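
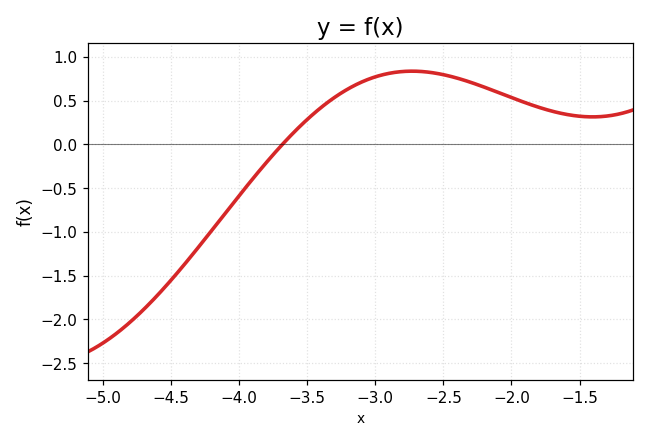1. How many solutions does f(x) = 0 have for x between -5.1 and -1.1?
1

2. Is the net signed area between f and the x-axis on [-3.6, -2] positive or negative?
positive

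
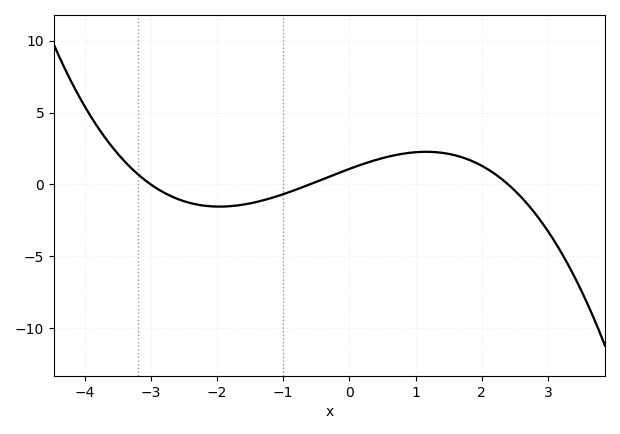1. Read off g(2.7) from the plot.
-1.41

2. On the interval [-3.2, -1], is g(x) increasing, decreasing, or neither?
neither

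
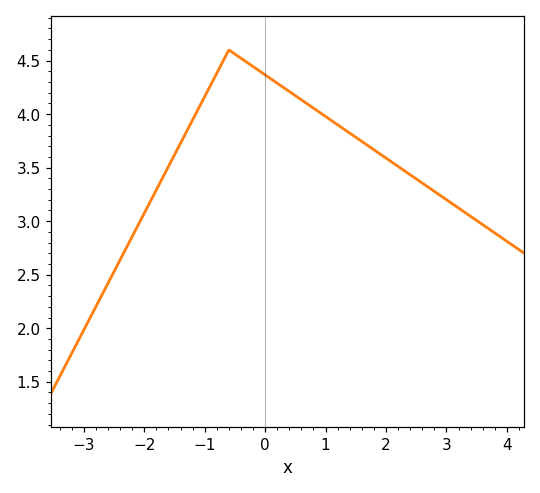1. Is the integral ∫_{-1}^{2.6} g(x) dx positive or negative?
positive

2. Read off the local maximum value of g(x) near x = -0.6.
4.6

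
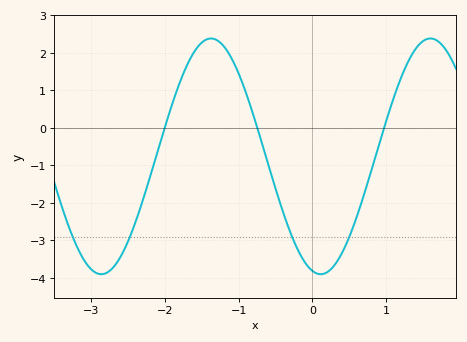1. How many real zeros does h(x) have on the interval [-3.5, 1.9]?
3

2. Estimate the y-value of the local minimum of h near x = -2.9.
-3.9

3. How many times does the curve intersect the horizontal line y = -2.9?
4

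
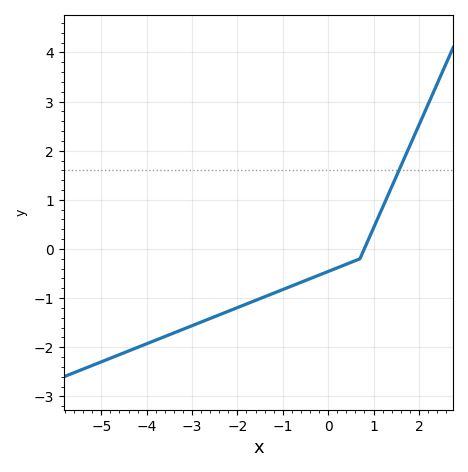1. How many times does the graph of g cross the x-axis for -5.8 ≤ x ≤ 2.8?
1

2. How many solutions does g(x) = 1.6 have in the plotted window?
1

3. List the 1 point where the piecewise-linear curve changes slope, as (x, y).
(0.7, -0.2)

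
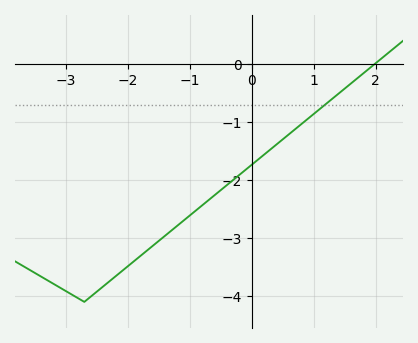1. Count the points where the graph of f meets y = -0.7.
1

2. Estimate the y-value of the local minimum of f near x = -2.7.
-4.1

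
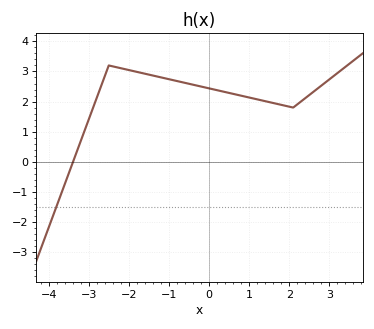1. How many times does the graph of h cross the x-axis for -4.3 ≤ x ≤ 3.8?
1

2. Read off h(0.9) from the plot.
2.2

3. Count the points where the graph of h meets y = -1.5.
1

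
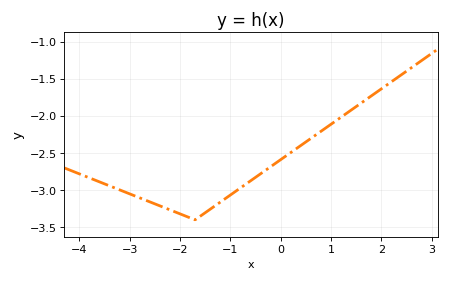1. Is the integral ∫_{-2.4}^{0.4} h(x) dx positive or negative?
negative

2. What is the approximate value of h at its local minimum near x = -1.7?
-3.4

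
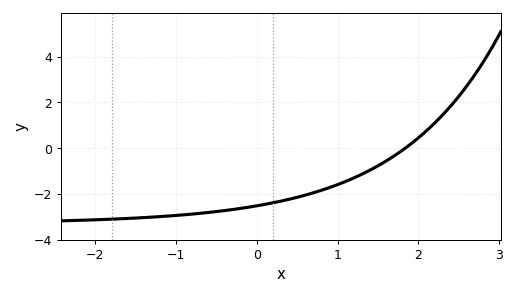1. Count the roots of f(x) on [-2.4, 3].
1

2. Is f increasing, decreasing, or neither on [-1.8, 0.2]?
increasing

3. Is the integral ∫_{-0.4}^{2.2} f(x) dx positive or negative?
negative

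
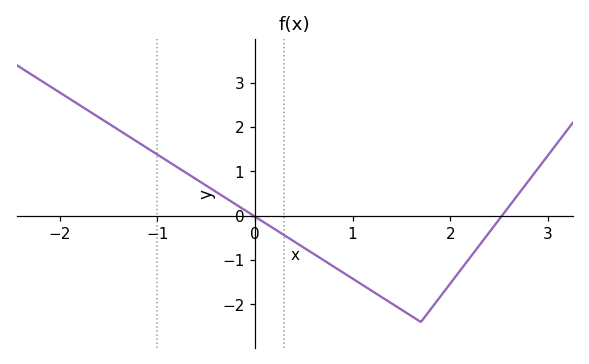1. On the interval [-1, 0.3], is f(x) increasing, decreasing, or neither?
decreasing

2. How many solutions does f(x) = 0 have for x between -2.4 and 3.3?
2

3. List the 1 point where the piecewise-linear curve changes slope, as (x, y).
(1.7, -2.4)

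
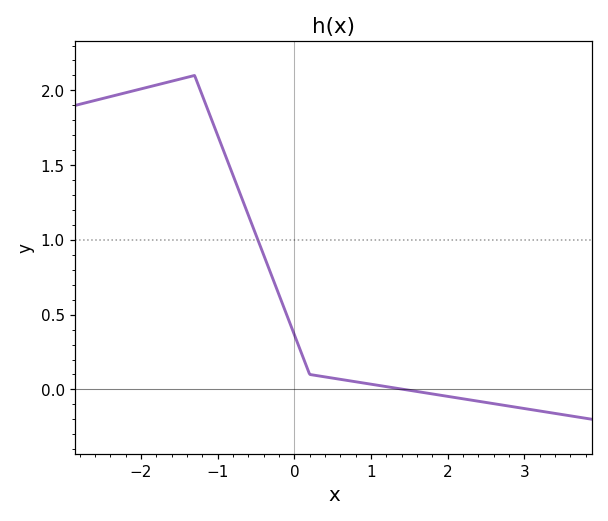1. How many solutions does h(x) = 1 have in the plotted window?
1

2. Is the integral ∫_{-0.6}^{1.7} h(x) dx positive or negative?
positive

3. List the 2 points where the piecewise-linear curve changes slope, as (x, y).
(-1.3, 2.1); (0.2, 0.1)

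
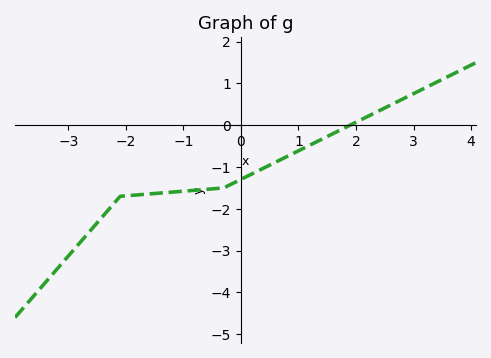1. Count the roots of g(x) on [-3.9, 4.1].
1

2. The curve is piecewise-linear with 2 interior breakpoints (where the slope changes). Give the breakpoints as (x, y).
(-2.1, -1.7); (-0.3, -1.5)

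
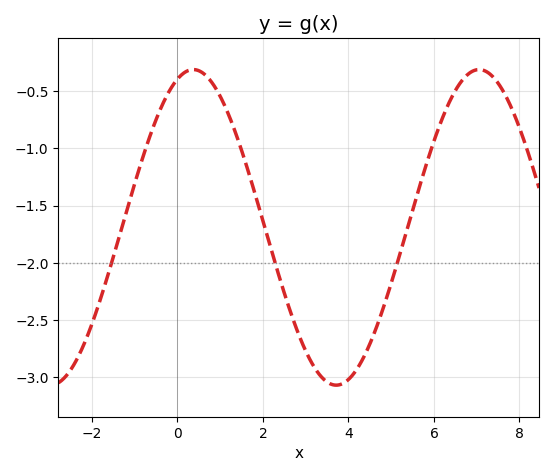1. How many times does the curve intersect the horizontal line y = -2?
3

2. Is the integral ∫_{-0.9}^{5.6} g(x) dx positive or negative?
negative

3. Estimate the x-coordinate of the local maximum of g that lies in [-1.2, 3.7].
0.4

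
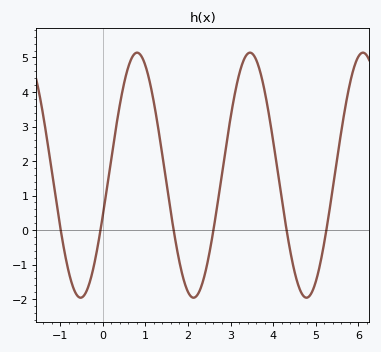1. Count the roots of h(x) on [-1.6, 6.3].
6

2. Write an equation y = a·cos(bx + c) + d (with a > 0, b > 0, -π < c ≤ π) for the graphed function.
y = 3.55cos(2.37x - 1.91) + 1.59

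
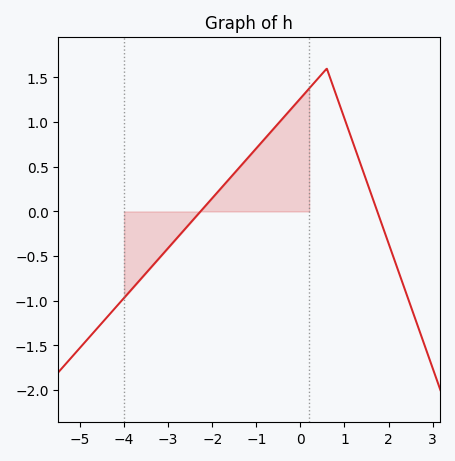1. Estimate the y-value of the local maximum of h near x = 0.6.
1.6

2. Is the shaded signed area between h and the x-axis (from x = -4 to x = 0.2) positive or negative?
positive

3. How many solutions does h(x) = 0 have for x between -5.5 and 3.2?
2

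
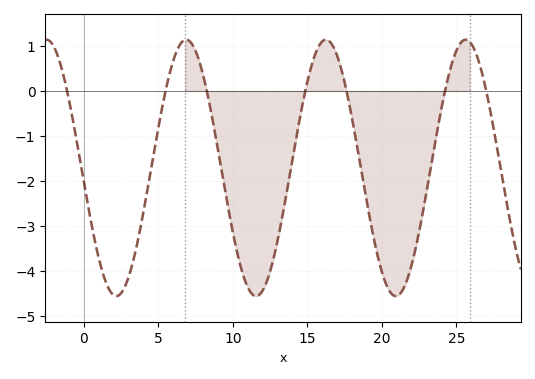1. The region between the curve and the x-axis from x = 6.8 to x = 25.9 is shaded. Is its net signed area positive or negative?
negative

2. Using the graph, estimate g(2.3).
-4.6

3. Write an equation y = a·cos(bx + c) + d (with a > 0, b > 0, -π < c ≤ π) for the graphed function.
y = 2.85cos(0.67x + 1.7) - 1.71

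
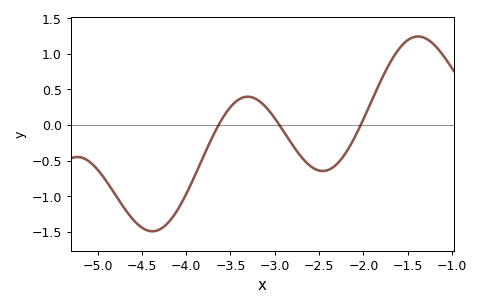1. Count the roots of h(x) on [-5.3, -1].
3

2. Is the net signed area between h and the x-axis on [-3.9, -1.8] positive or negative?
negative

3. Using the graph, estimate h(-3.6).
0.074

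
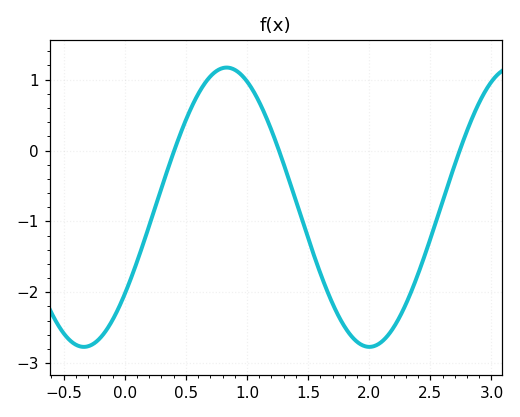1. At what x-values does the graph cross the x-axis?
0.405, 1.26, 2.74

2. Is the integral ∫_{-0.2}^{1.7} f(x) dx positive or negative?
negative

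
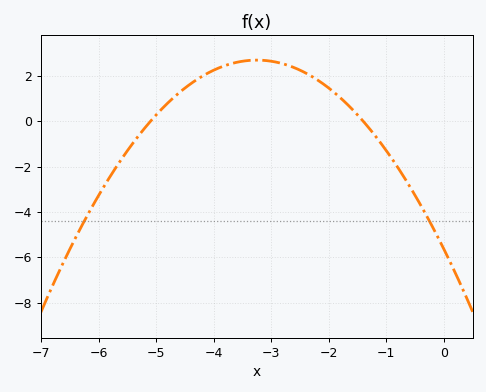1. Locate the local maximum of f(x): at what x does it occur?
-3.25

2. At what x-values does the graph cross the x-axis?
-5.1, -1.4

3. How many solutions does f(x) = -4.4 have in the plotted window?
2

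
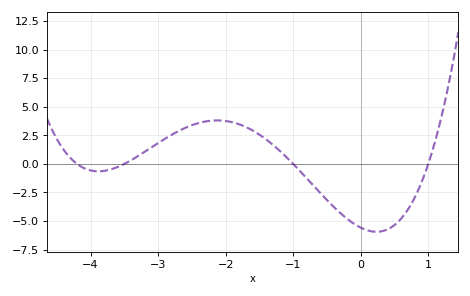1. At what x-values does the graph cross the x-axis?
-4.2, -3.5, -1, 1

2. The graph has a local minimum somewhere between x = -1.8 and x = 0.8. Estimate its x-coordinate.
0.2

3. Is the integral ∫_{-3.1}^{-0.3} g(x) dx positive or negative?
positive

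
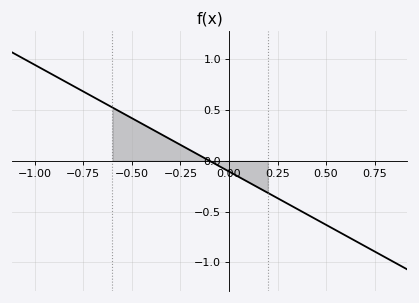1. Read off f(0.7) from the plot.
-0.84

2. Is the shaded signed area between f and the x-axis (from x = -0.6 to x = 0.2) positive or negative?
positive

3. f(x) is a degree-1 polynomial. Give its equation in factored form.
y = -1.05(x + 0.1)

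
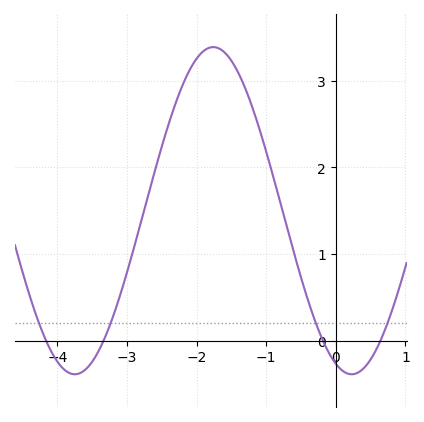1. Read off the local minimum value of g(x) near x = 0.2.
-0.4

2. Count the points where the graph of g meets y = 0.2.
4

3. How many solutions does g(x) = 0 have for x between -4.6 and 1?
4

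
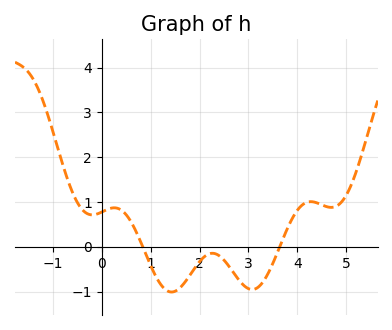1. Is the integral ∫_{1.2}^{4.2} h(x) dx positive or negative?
negative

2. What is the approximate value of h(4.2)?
0.995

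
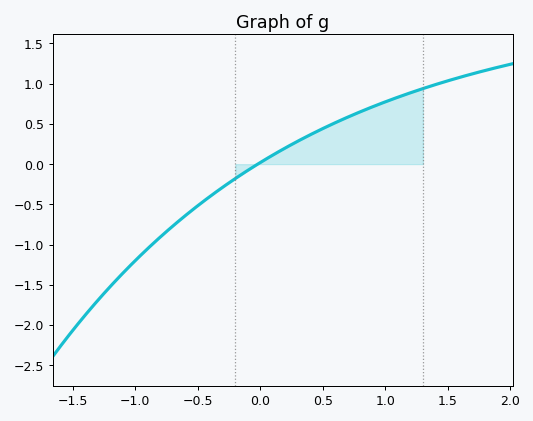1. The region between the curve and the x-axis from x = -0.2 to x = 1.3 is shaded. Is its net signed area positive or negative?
positive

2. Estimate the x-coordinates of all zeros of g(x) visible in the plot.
0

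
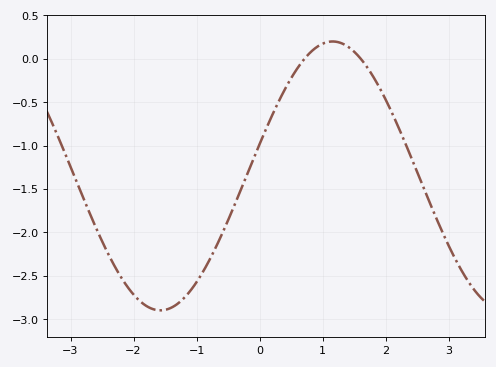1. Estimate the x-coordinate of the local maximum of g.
1.2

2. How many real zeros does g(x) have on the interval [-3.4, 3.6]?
2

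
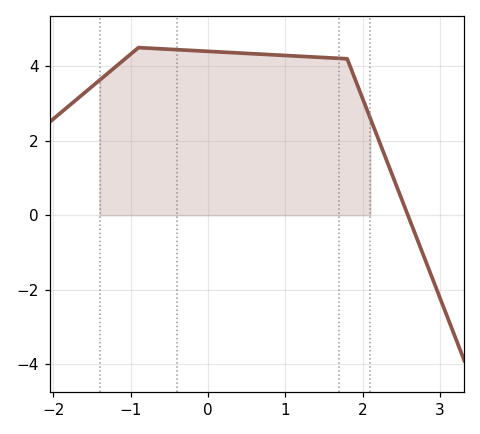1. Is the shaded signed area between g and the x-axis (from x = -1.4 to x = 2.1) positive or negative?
positive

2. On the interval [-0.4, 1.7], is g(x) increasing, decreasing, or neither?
decreasing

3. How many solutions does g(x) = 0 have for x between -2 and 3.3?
1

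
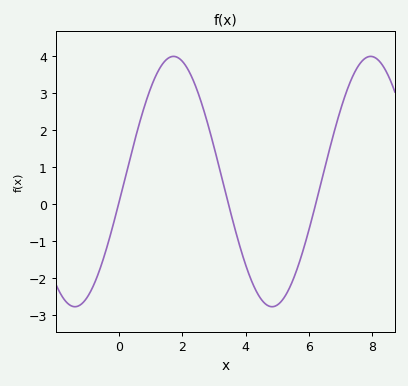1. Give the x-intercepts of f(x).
-0.012, 3.46, 6.21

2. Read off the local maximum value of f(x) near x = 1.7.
3.99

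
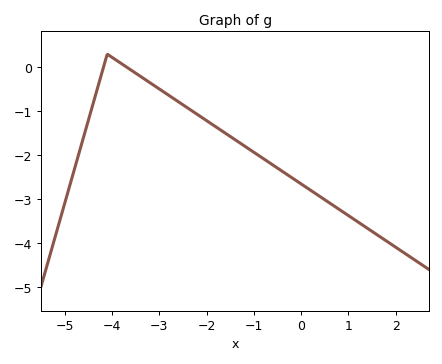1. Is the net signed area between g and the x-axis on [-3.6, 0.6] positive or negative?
negative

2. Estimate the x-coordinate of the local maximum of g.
-4.1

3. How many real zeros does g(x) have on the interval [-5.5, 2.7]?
2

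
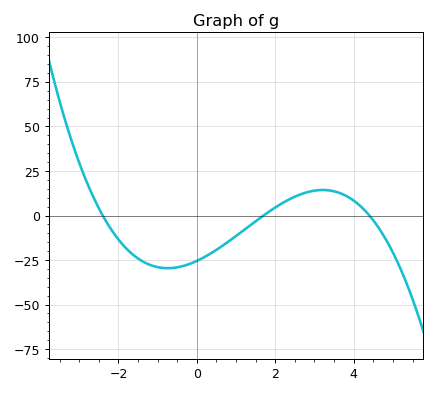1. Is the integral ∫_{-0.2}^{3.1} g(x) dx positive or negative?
negative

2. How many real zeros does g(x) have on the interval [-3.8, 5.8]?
3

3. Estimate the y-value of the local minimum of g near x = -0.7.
-29.6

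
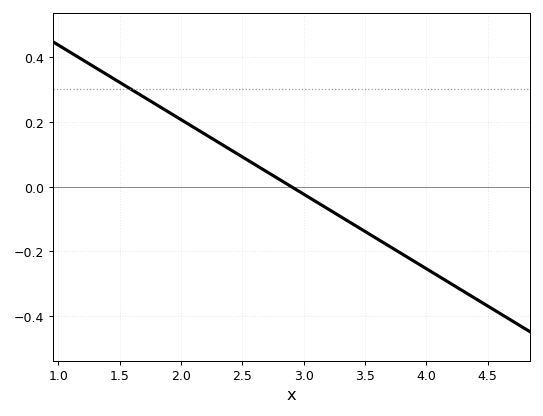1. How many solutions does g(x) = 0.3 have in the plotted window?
1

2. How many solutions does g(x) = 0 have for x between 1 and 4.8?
1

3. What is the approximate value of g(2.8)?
0.02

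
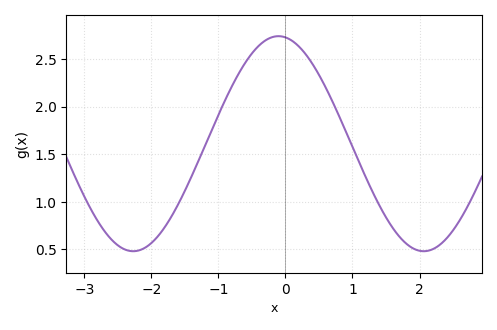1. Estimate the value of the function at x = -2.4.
0.5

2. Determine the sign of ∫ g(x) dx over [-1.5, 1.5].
positive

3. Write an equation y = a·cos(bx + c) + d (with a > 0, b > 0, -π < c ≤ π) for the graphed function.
y = 1.13cos(1.45x + 0.15) + 1.61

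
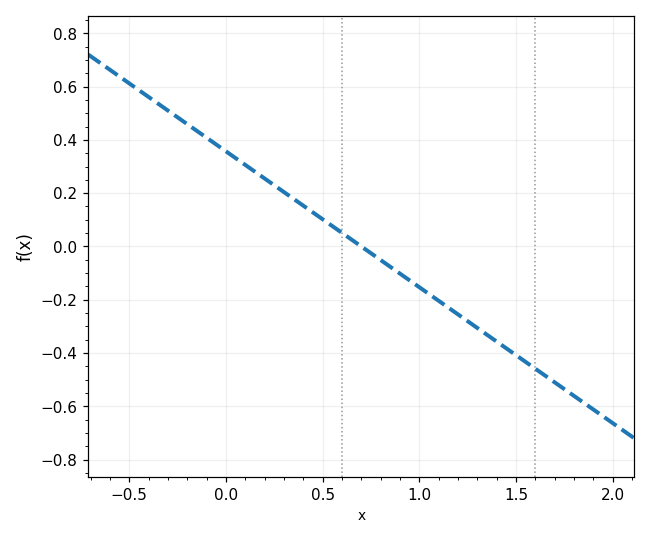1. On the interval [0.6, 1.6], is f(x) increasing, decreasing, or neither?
decreasing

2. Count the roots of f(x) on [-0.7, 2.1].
1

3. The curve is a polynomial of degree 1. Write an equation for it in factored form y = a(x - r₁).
y = -0.51(x - 0.7)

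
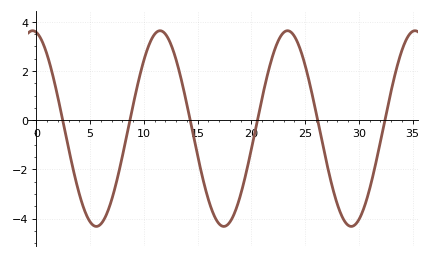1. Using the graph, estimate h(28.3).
-3.78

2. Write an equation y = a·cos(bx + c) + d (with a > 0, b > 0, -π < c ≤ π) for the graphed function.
y = 3.98cos(0.53x + 0.182) - 0.34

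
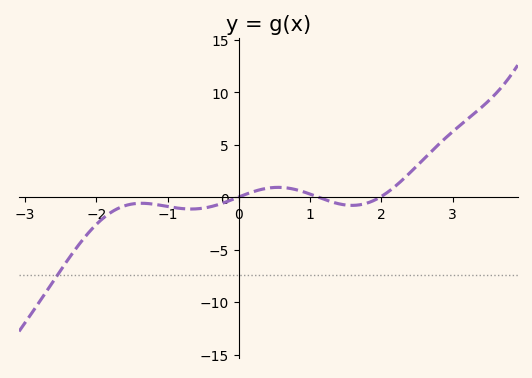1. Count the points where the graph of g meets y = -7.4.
1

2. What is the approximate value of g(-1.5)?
-0.651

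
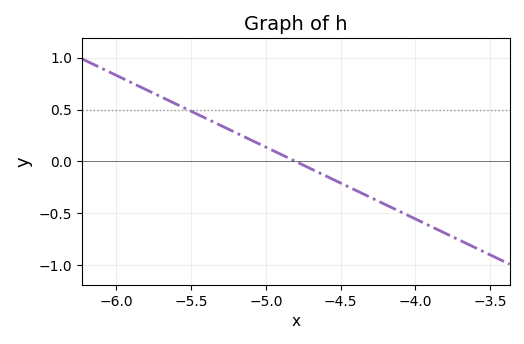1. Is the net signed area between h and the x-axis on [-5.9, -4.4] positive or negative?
positive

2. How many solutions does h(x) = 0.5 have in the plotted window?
1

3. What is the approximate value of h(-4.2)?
-0.4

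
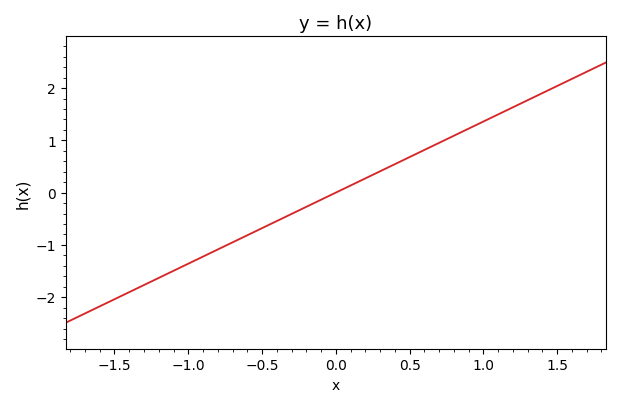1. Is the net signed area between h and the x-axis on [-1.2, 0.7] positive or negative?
negative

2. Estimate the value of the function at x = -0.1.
-0.136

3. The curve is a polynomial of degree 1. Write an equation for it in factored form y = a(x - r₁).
y = 1.36(x - 0)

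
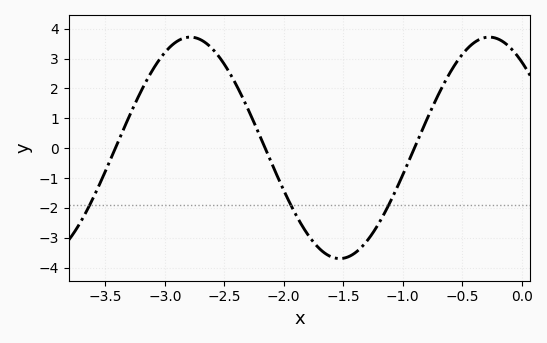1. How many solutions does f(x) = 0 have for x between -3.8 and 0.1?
3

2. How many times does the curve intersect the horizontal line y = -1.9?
3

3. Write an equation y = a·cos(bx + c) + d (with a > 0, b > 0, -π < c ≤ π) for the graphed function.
y = 3.71cos(2.5x + 0.682) + 0.01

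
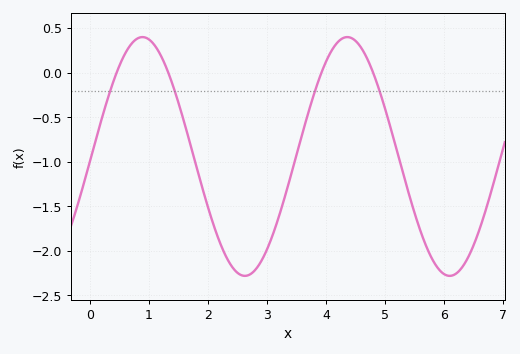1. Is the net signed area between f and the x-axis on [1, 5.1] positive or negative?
negative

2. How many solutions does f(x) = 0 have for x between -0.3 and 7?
4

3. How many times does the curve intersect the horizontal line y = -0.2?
4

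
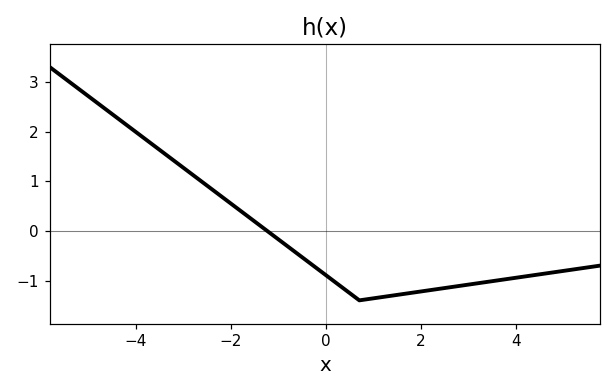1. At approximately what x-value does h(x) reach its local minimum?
0.8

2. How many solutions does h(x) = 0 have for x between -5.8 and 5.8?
1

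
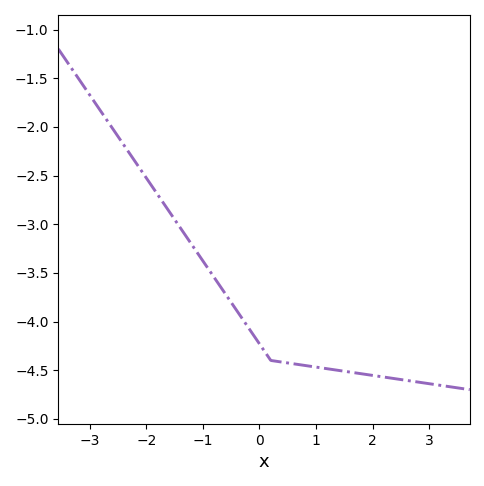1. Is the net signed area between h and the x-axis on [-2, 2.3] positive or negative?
negative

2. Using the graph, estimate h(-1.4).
-3.04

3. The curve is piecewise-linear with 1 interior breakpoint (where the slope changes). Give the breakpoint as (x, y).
(0.2, -4.4)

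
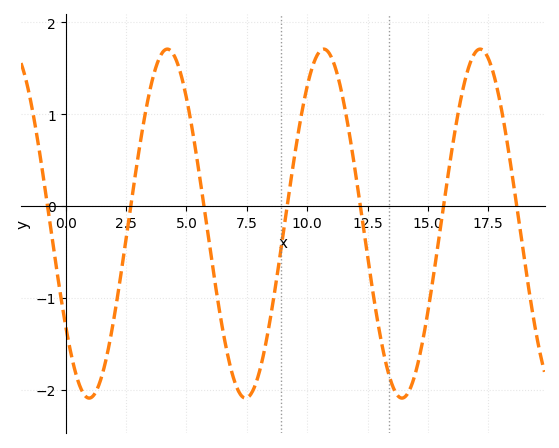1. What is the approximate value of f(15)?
-1.14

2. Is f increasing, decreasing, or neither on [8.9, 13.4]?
neither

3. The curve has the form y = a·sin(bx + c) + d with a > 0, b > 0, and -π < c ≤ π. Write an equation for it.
y = 1.9sin(0.97x - 2.51) - 0.19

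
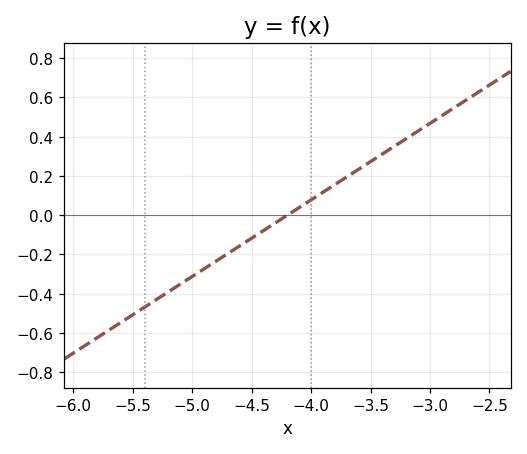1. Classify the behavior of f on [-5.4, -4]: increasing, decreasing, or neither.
increasing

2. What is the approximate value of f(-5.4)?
-0.468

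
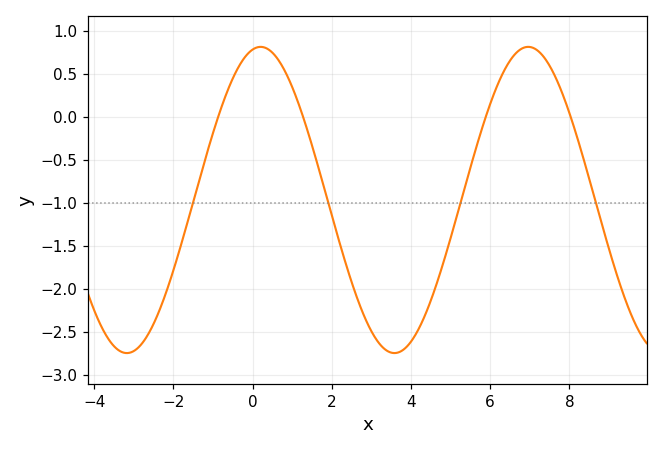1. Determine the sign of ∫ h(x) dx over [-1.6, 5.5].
negative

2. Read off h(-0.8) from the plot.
0.088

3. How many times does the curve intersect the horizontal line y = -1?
4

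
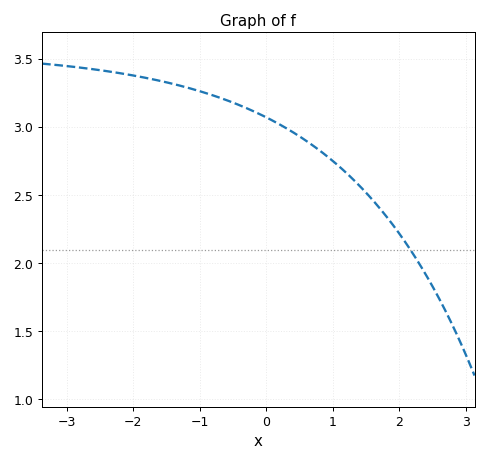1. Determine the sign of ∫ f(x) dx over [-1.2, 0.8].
positive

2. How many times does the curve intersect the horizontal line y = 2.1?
1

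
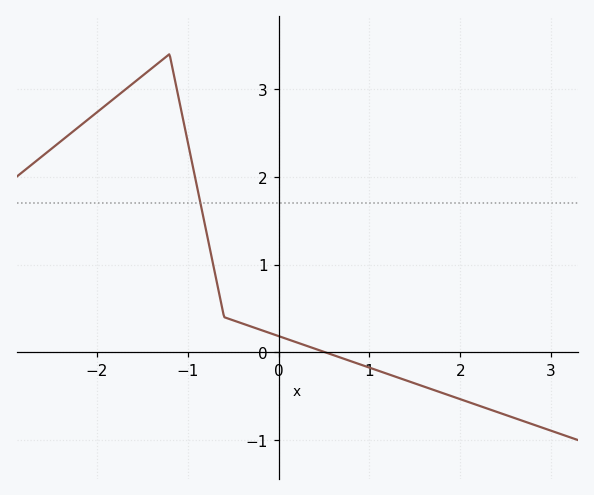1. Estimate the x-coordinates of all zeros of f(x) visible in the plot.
0.512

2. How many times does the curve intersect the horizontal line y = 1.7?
1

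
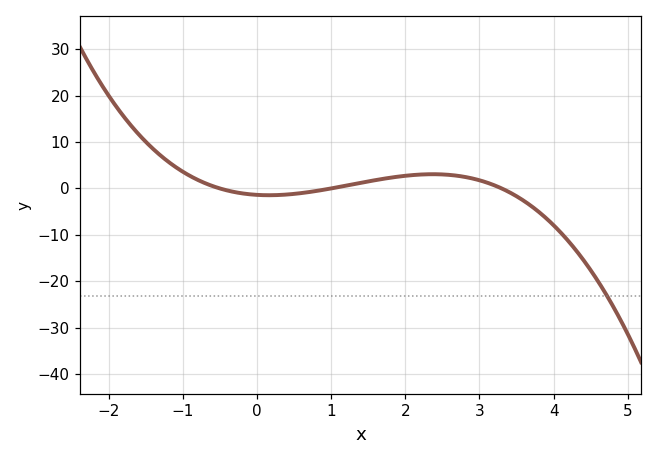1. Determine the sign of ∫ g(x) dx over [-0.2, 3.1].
positive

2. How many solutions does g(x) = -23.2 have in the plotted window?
1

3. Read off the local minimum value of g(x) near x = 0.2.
-1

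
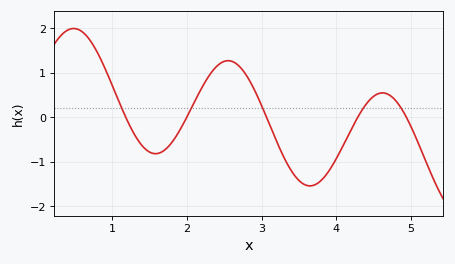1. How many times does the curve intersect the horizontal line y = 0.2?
5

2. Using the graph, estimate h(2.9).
0.628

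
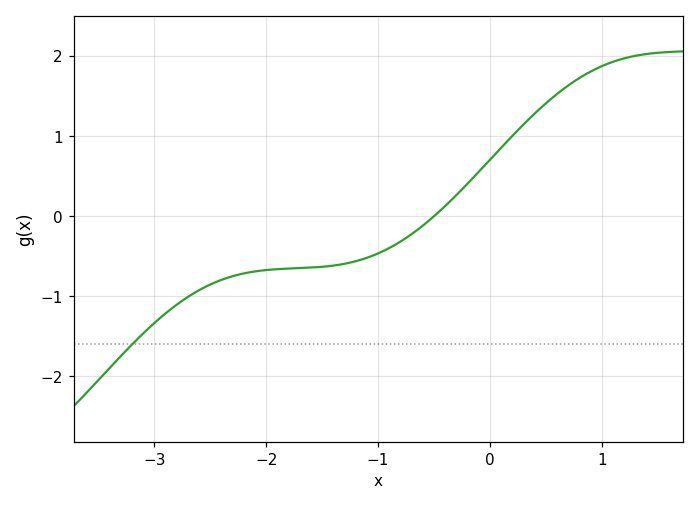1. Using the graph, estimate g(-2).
-0.674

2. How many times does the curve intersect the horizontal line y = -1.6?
1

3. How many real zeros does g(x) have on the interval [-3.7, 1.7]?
1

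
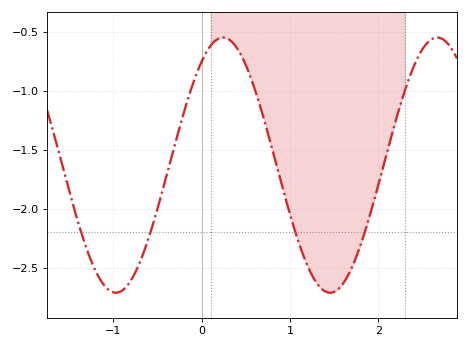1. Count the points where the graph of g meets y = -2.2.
4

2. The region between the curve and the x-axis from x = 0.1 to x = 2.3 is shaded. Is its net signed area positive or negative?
negative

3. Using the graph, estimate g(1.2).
-2.49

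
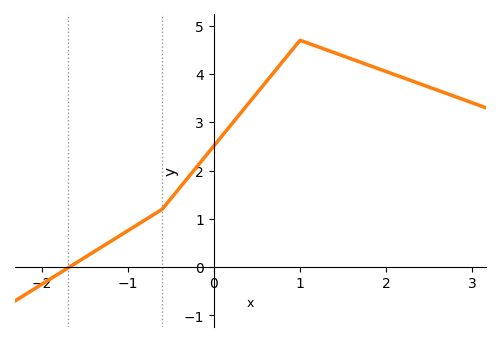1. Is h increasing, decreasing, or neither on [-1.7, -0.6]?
increasing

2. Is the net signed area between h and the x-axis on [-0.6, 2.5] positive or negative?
positive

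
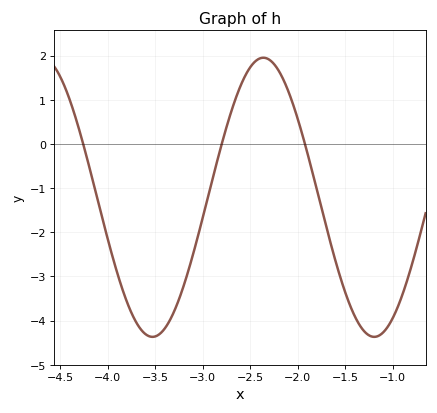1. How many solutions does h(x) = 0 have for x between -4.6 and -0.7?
3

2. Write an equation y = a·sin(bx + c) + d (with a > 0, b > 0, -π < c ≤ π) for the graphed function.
y = 3.16sin(2.69x + 1.64) - 1.21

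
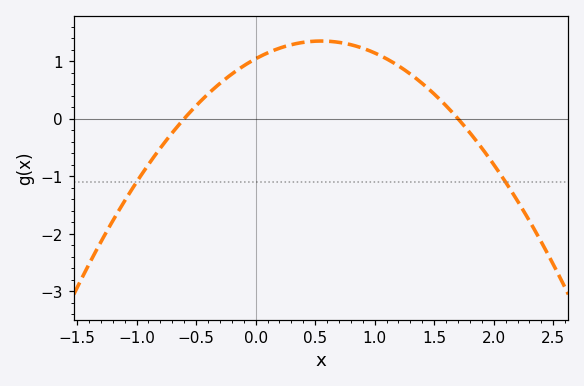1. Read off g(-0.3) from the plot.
0.6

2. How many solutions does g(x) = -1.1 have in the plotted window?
2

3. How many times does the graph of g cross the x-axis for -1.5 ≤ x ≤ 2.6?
2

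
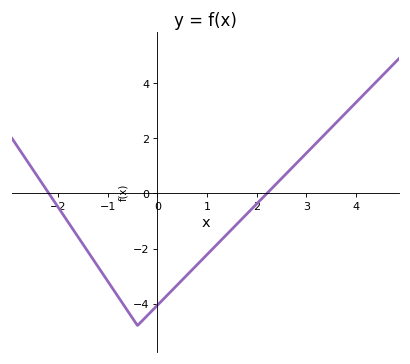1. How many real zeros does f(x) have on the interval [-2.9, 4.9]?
2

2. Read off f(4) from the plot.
3.3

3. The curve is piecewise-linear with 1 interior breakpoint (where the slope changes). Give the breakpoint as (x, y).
(-0.4, -4.8)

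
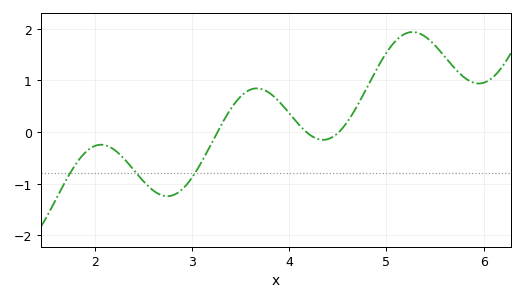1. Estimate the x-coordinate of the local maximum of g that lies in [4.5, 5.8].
5.27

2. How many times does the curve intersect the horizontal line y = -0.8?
3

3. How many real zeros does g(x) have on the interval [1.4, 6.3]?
3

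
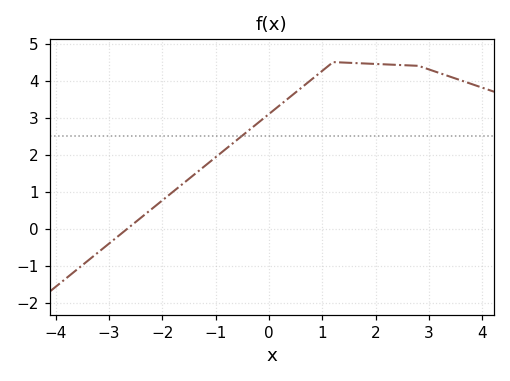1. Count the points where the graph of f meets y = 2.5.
1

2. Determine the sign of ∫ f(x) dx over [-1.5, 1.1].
positive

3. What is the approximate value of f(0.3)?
3.5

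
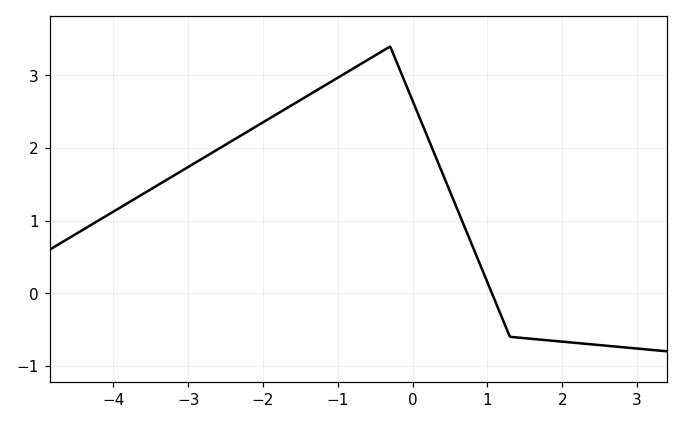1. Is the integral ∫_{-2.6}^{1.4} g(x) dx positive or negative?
positive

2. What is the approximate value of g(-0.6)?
3.2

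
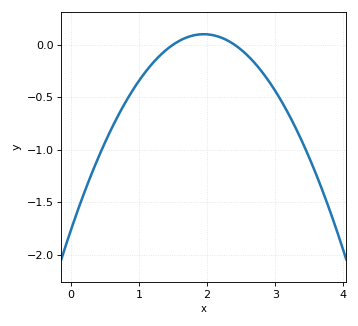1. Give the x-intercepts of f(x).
1.5, 2.4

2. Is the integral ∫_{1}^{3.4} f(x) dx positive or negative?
negative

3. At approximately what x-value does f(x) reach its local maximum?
1.95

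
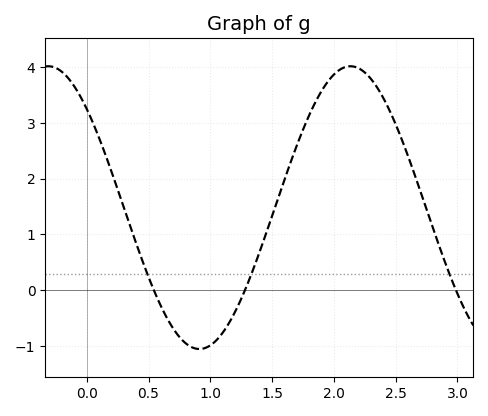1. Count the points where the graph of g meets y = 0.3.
3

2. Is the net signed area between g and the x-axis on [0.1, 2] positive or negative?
positive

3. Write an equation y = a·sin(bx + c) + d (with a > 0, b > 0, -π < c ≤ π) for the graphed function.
y = 2.53sin(2.6x + 2.4) + 1.48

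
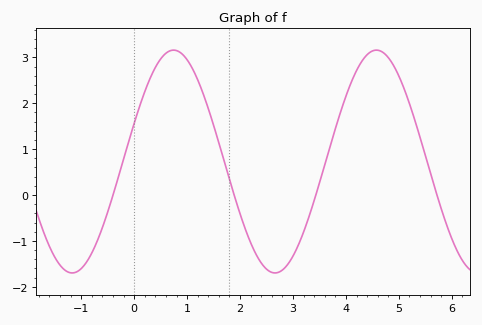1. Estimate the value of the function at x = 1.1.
2.8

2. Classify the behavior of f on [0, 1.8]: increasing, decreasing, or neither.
neither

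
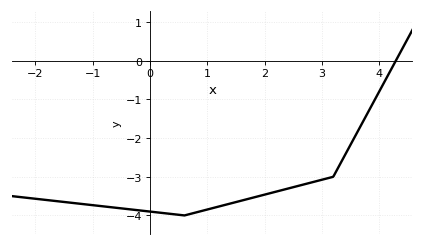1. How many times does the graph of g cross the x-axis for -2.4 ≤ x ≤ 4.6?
1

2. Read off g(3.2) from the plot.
-3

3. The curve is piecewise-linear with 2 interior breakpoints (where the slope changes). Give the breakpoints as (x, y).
(0.6, -4); (3.2, -3)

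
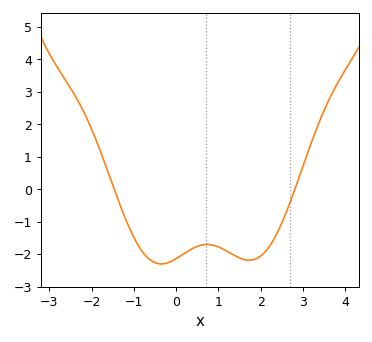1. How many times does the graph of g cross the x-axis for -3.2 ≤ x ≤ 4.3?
2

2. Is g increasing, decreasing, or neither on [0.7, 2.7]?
neither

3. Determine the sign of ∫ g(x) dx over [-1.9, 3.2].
negative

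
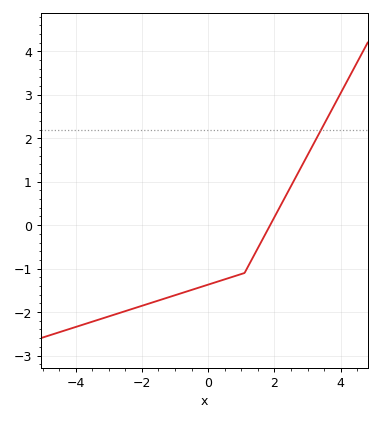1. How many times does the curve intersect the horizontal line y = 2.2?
1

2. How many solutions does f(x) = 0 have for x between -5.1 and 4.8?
1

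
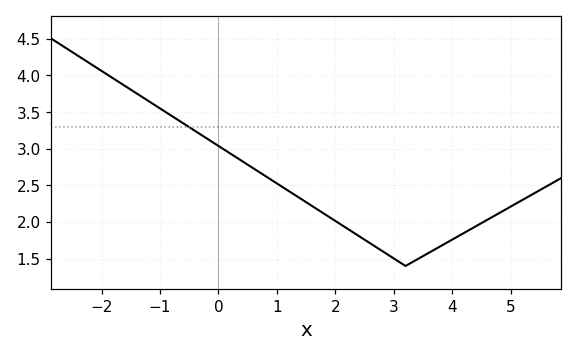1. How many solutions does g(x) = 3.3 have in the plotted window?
1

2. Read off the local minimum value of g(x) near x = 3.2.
1.4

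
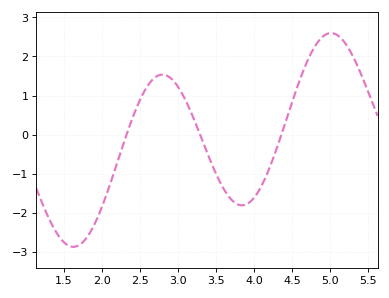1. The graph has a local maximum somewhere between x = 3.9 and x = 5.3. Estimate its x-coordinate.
5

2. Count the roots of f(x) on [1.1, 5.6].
3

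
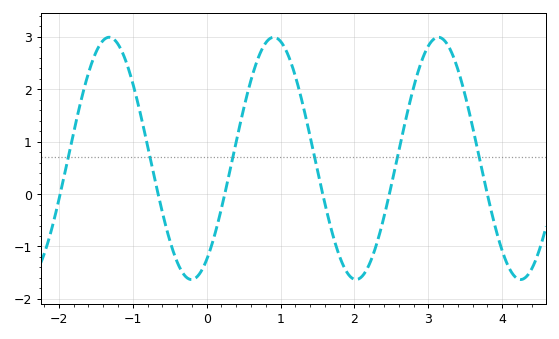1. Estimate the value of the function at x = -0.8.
0.9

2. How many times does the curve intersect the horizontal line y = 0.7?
6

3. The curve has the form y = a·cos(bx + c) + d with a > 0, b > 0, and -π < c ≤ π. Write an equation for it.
y = 2.31cos(2.8x - 2.6) + 0.68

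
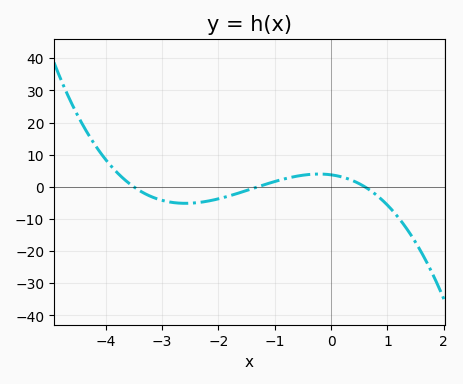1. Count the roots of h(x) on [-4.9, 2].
3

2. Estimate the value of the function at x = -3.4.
-1.15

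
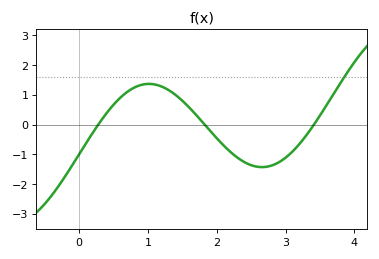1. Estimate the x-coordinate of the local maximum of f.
1.02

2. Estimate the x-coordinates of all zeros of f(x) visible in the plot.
0.28, 1.82, 3.41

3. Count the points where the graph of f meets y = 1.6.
1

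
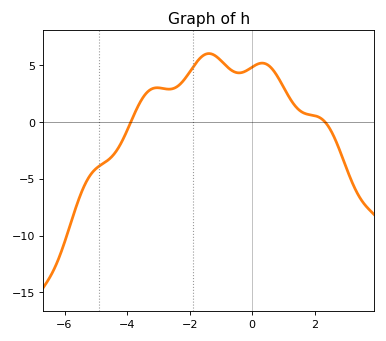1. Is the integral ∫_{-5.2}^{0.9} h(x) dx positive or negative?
positive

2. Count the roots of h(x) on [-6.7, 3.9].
2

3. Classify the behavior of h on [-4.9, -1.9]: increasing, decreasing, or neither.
neither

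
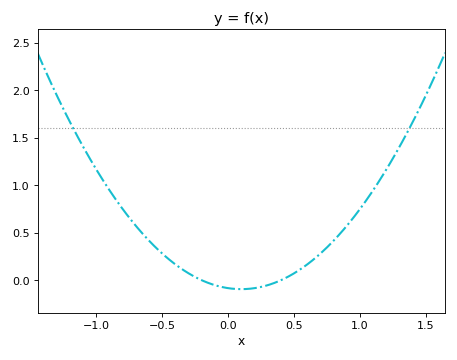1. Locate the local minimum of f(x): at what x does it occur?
0.1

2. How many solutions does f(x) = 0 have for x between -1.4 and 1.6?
2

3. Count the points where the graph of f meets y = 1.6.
2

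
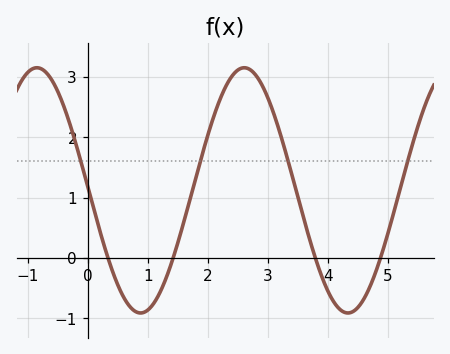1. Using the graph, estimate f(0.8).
-0.9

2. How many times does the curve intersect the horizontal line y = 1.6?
4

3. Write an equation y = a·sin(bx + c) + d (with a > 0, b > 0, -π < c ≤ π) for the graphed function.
y = 2.03sin(1.8x + 3.1) + 1.12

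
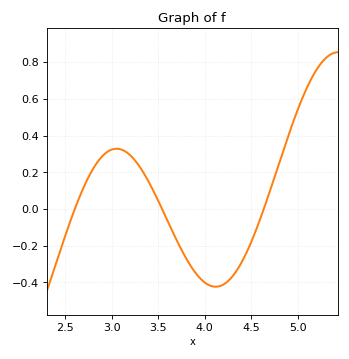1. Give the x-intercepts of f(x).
2.6, 3.55, 4.65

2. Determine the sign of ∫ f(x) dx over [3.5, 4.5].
negative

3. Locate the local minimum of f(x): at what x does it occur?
4.1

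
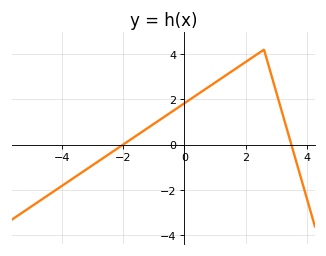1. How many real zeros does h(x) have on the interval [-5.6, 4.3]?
2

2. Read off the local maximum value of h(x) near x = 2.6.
4.2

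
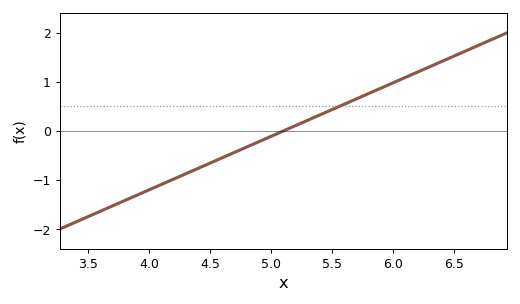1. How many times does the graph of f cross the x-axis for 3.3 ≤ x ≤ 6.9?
1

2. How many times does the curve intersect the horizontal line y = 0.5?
1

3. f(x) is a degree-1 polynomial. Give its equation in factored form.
y = 1.09(x - 5.1)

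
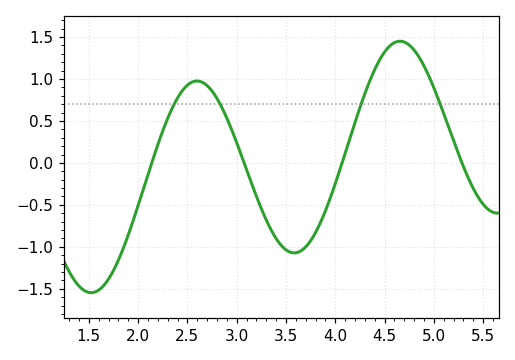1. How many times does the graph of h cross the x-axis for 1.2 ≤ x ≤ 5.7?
4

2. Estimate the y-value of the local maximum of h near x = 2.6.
0.976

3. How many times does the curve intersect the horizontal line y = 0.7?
4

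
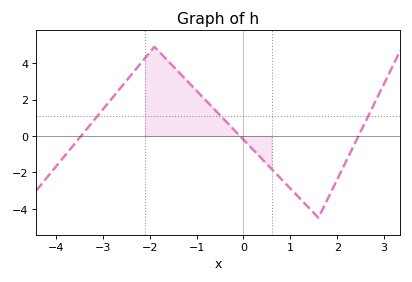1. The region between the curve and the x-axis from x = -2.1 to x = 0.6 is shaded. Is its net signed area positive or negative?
positive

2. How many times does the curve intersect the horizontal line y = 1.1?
3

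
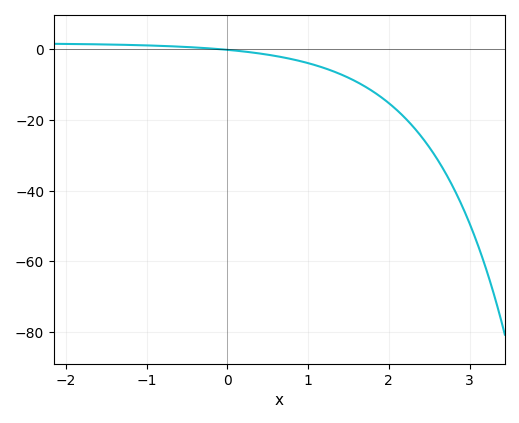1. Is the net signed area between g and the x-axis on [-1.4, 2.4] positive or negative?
negative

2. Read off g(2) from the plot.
-15.2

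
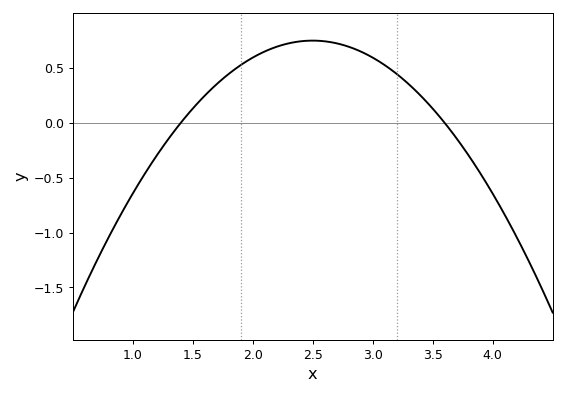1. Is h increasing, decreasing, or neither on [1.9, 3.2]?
neither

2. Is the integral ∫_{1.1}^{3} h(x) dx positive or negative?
positive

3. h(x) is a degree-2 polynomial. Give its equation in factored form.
y = -0.62(x - 1.4)(x - 3.6)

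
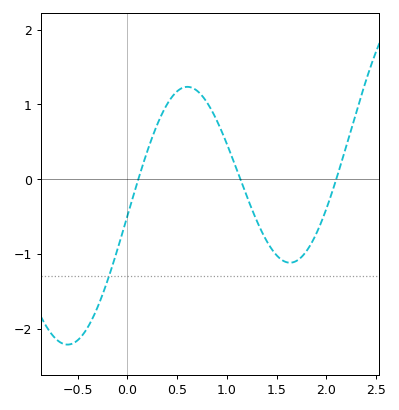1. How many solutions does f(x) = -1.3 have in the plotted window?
1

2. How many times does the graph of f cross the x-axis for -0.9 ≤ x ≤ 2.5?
3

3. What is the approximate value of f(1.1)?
0.122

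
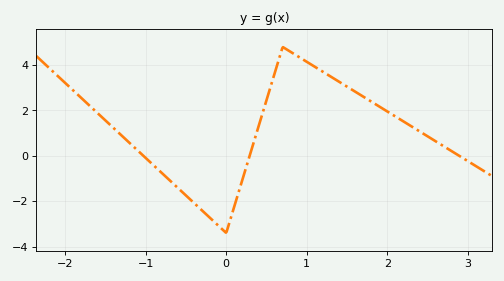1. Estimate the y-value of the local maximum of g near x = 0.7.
4.8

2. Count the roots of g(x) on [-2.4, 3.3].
3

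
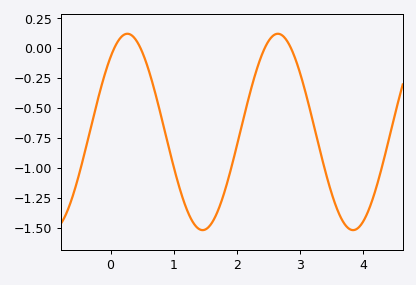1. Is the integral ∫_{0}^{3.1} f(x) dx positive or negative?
negative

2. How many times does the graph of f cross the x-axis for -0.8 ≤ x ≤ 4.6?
4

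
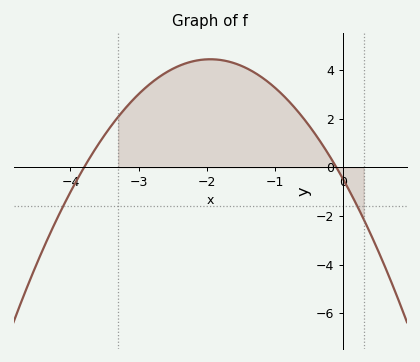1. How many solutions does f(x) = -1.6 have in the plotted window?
2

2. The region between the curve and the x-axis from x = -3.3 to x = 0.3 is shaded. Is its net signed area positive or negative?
positive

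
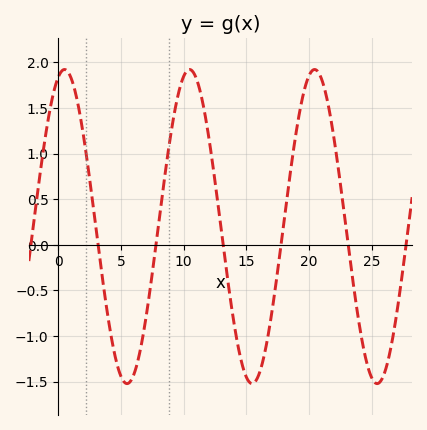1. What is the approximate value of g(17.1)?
-0.672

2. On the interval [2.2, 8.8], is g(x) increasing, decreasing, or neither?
neither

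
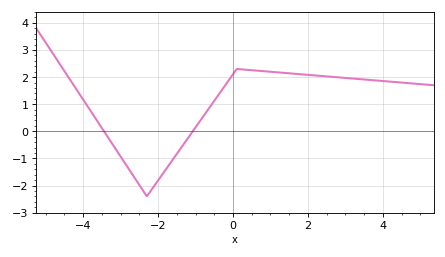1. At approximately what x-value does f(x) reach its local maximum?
0.2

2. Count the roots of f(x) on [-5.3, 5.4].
2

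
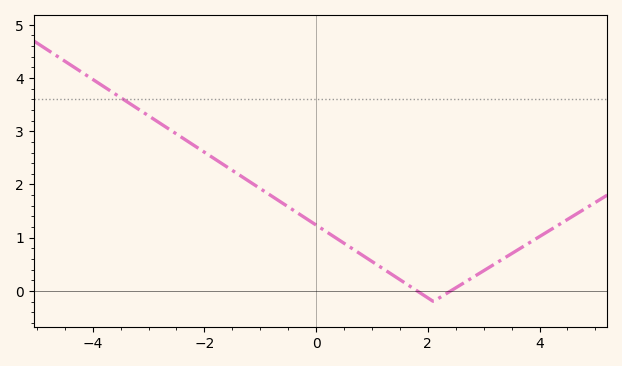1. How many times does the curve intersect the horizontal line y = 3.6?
1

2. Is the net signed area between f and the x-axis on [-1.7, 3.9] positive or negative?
positive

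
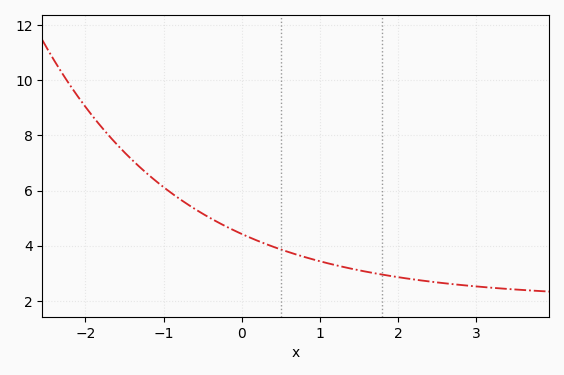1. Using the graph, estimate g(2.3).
2.74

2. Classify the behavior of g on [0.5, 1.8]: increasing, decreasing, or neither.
decreasing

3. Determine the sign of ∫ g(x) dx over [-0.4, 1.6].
positive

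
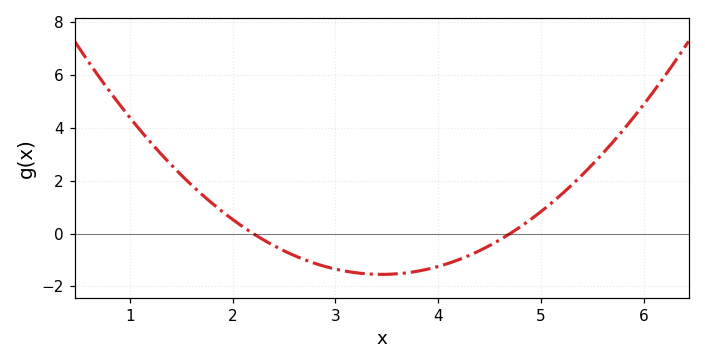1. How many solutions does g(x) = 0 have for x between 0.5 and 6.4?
2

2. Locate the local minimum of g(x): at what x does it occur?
3.4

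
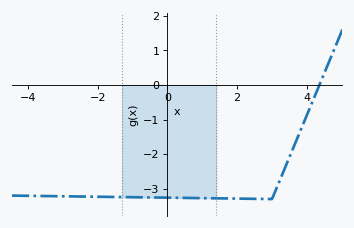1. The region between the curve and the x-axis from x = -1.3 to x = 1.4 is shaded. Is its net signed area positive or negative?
negative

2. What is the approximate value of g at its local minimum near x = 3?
-3.3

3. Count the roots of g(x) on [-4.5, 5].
1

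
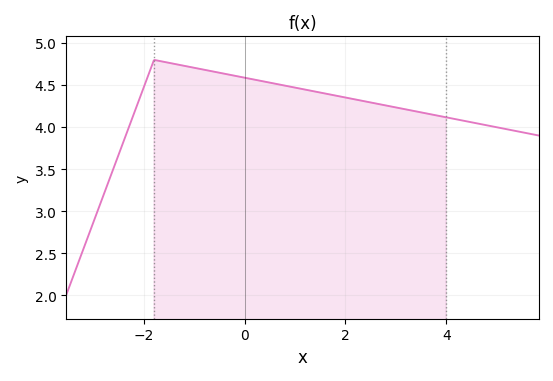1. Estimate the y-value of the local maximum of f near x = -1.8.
4.8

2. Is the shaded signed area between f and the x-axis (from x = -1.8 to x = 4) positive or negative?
positive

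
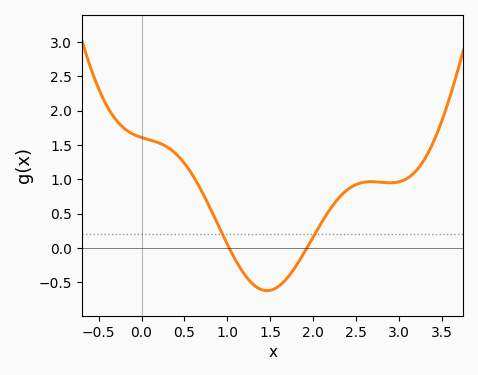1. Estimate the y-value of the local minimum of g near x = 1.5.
-0.621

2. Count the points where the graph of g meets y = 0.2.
2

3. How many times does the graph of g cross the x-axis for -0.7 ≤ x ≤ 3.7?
2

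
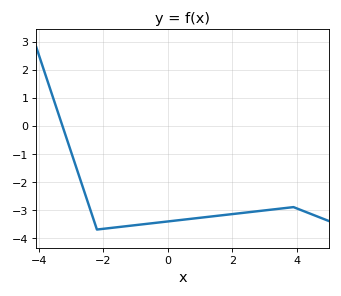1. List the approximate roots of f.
-3.2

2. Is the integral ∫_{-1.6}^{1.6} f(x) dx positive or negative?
negative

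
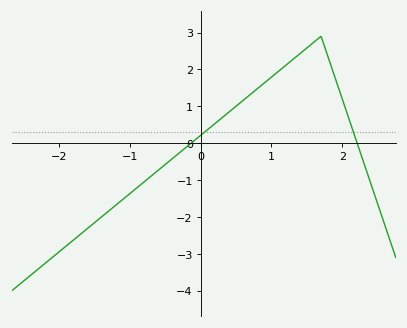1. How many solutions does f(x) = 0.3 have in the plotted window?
2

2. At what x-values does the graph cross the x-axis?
-0.133, 2.21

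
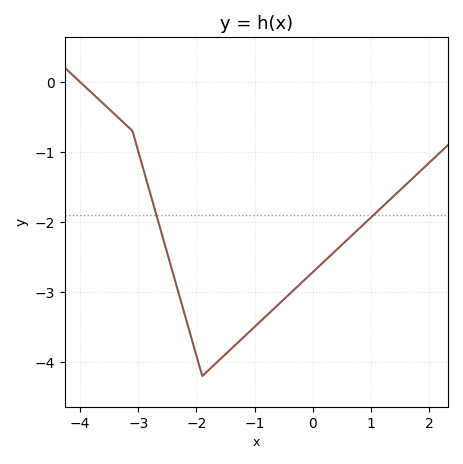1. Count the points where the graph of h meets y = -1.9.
2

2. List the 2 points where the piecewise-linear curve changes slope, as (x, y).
(-3.1, -0.7); (-1.9, -4.2)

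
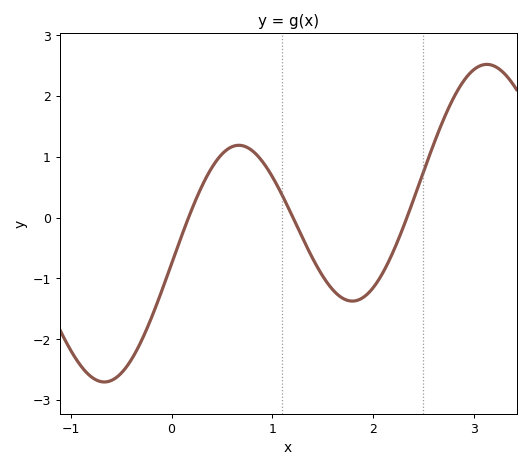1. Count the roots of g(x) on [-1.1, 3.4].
3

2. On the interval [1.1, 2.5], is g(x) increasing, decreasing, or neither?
neither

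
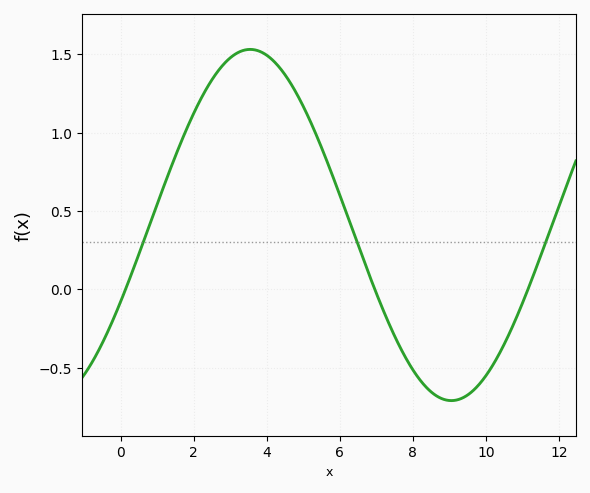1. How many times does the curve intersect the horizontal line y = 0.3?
3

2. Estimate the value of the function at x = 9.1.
-0.7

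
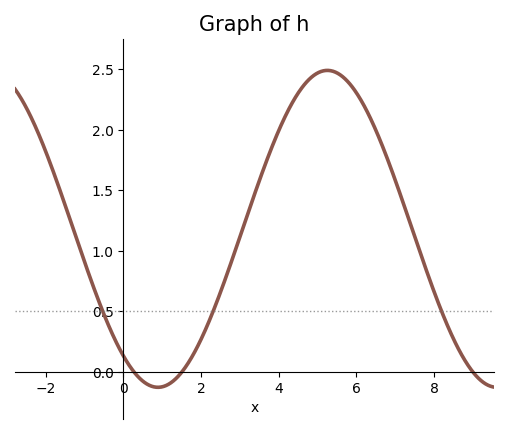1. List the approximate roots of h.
0.2, 1.6, 9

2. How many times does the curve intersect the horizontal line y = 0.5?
3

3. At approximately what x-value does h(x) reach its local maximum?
5.2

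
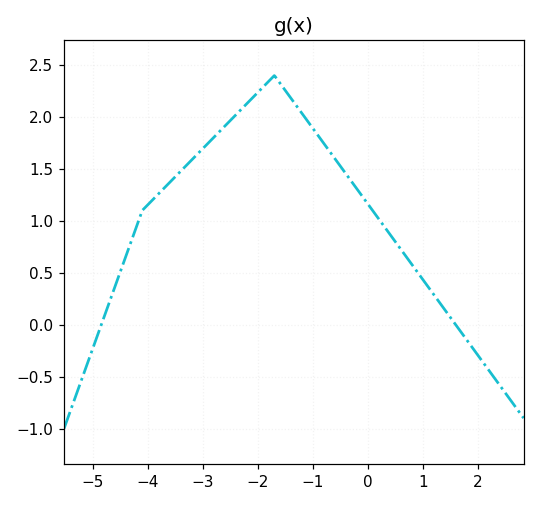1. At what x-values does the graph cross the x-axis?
-4.8, 1.6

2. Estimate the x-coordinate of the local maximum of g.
-1.8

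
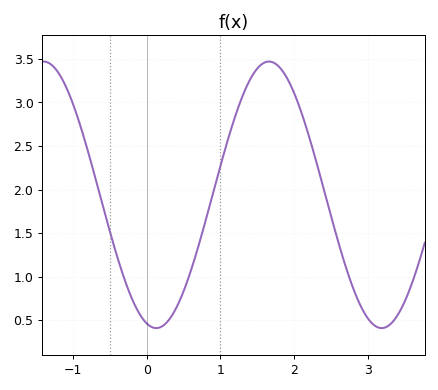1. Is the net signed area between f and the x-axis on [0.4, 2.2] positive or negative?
positive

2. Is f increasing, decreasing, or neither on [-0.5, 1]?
neither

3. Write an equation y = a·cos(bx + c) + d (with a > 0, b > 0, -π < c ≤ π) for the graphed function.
y = 1.53cos(2x + 2.9) + 1.94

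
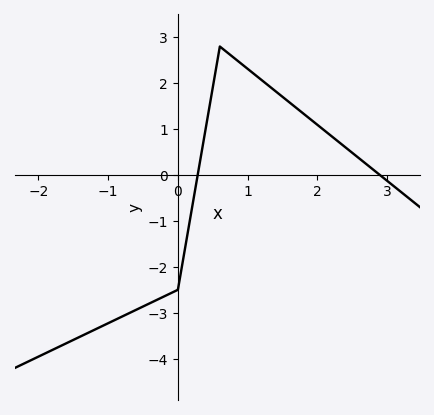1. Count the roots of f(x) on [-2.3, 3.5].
2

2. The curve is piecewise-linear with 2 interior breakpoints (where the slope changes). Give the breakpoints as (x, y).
(0, -2.5); (0.6, 2.8)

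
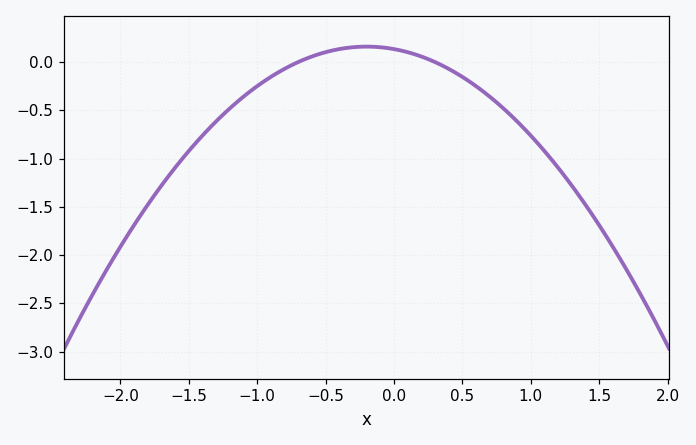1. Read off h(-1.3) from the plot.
-0.614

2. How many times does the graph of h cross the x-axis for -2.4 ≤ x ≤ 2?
2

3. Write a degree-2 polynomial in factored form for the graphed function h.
y = -0.64(x + 0.7)(x - 0.3)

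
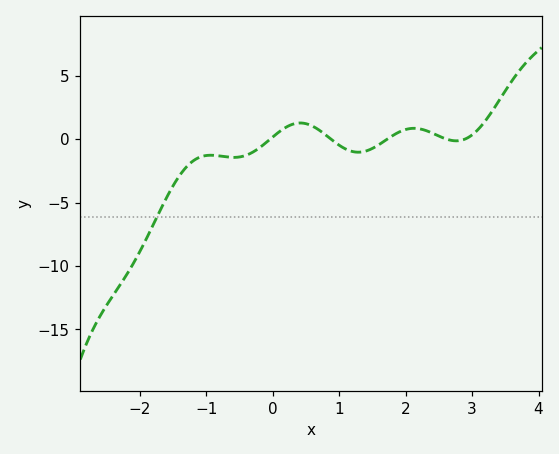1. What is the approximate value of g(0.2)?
1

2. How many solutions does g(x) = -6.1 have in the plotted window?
1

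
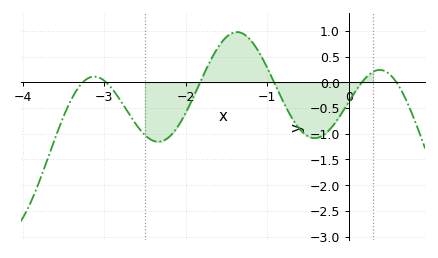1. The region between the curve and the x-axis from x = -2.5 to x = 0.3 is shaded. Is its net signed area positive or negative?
negative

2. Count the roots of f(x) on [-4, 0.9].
6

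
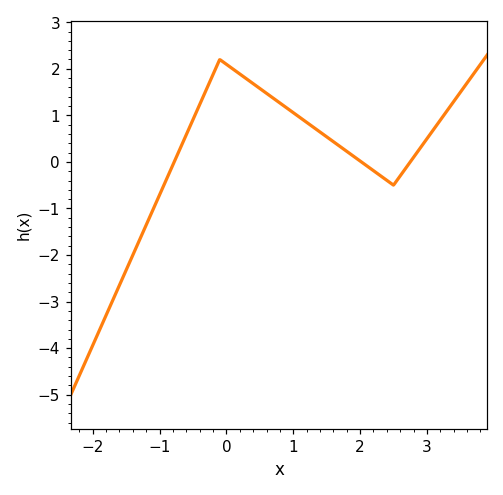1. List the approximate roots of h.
-0.781, 2.02, 2.75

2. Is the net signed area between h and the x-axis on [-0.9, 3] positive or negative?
positive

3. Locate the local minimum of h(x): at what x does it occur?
2.5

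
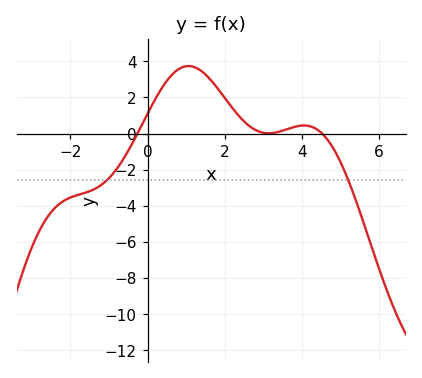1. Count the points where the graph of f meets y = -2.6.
2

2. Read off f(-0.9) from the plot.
-2.2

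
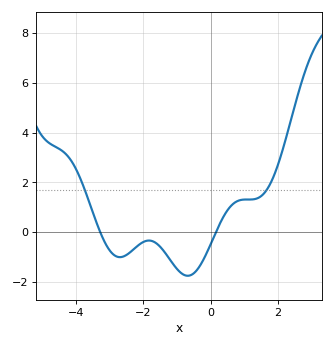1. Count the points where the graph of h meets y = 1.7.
2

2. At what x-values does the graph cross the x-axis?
-3.28, 0.159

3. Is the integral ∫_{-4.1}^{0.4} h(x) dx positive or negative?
negative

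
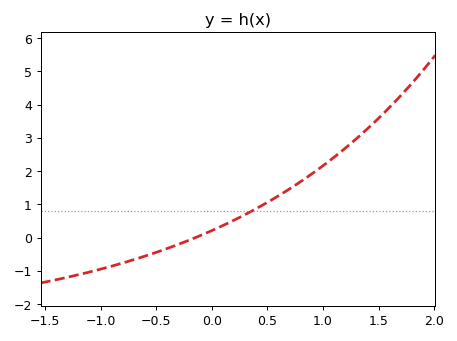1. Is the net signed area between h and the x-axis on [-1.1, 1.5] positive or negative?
positive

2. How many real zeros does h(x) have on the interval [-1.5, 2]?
1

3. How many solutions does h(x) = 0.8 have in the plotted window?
1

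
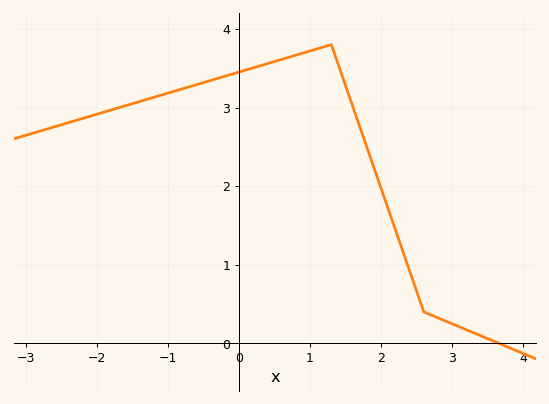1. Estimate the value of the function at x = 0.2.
3.51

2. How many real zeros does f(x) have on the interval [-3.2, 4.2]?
1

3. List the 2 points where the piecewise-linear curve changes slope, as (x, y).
(1.3, 3.8); (2.6, 0.4)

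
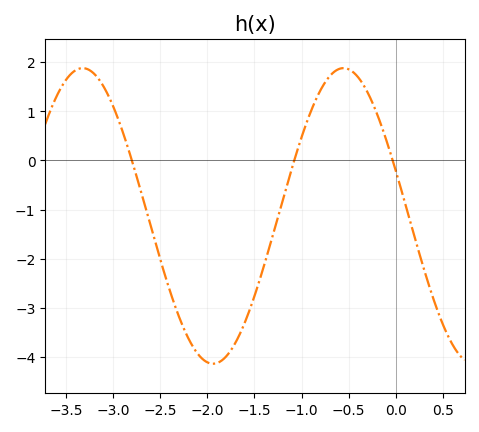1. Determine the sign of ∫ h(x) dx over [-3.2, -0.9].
negative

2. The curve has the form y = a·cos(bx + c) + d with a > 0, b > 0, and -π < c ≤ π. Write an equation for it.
y = 3.01cos(2.3x + 1.3) - 1.13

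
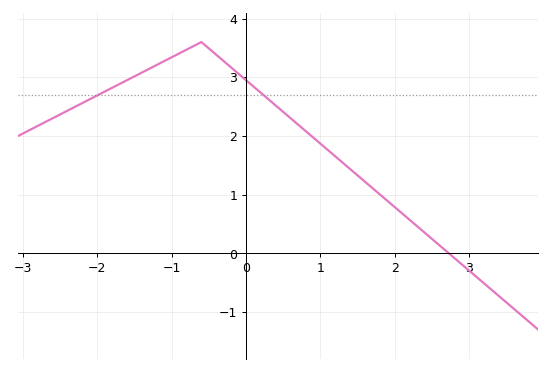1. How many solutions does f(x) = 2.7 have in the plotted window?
2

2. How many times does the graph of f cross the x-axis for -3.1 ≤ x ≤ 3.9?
1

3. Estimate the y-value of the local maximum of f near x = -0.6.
3.6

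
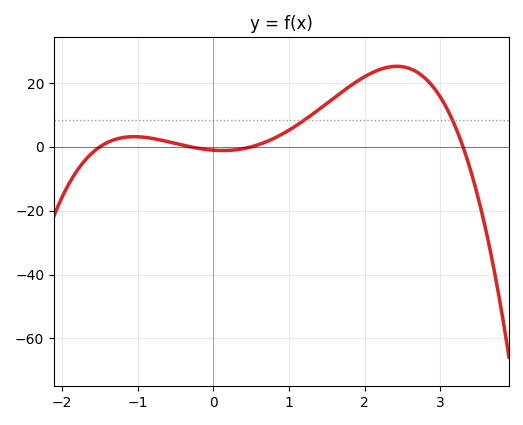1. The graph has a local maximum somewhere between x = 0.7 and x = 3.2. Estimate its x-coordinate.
2.4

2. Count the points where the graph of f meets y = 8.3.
2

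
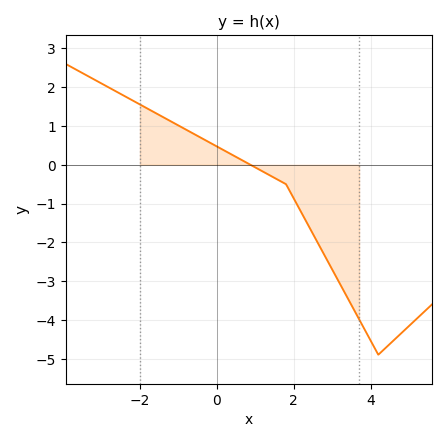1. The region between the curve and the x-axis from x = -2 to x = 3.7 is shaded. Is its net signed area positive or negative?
negative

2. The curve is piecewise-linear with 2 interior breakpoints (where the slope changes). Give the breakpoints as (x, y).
(1.8, -0.5); (4.2, -4.9)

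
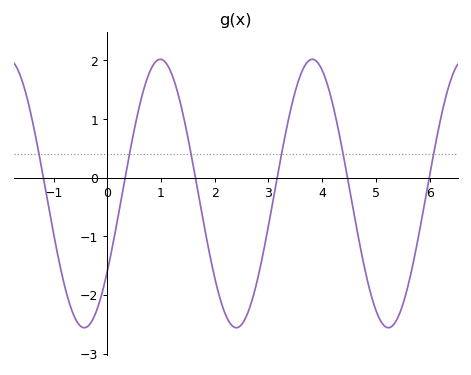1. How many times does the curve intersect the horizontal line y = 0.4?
6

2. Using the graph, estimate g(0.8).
1.8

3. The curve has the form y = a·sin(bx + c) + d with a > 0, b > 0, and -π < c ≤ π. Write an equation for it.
y = 2.29sin(2.2x - 0.62) - 0.27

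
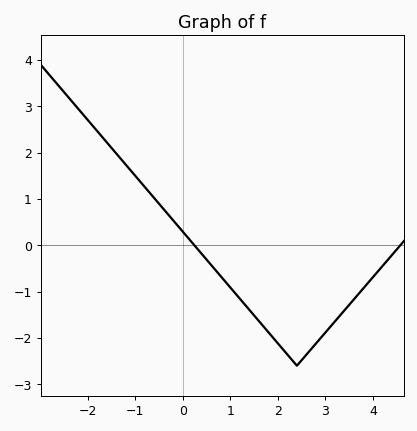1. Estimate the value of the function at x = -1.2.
1.7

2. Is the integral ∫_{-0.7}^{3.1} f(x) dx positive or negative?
negative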